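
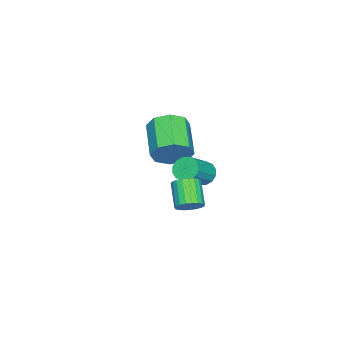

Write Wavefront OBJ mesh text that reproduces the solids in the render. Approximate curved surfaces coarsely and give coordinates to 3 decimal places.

v -1.976 0.329 -3.112
v -1.321 -0.141 -2.379
v -3.048 -1.139 -1.475
v -3.704 -0.669 -2.208
v -1.612 0.597 -2.12
v -3.339 -0.401 -1.216
v -2.117 1.178 -2.443
v -3.844 0.18 -1.539
v -2.539 1.262 -3.157
v -4.266 0.263 -2.253
v -2.632 0.799 -3.845
v -4.359 -0.199 -2.941
v -2.341 0.061 -4.104
v -4.068 -0.937 -3.2
v -1.836 -0.52 -3.781
v -3.563 -1.518 -2.877
v -1.414 -0.603 -3.067
v -3.141 -1.602 -2.163
v -1.68 2.088 -3.831
v -1.345 1.735 -4.375
v -0.006 1.398 -3.333
v -0.34 1.752 -2.789
v -1.231 2.093 -4.407
v 0.109 1.757 -3.364
v -1.236 2.451 -4.284
v 0.103 2.114 -3.242
v -1.361 2.711 -4.04
v -0.022 2.374 -2.998
v -1.571 2.804 -3.74
v -0.232 2.468 -2.698
v -1.81 2.706 -3.464
v -0.471 2.369 -2.422
v -2.014 2.442 -3.287
v -0.675 2.105 -2.245
v -2.129 2.083 -3.256
v -0.789 1.747 -2.213
v -2.123 1.726 -3.378
v -0.784 1.389 -2.336
v -1.998 1.466 -3.622
v -0.659 1.129 -2.58
v -1.788 1.372 -3.922
v -0.449 1.036 -2.88
v -1.549 1.471 -4.198
v -0.21 1.134 -3.156
v 3.093 3.473 -2.846
v 3.581 3.01 -2.652
v 2.635 2.404 -1.72
v 2.147 2.867 -1.914
v 3.626 3.228 -2.464
v 2.68 2.622 -1.532
v 3.579 3.489 -2.343
v 2.633 2.882 -1.411
v 3.448 3.746 -2.308
v 2.502 3.14 -1.376
v 3.256 3.957 -2.366
v 2.31 3.35 -1.434
v 3.035 4.083 -2.508
v 2.089 3.477 -1.576
v 2.825 4.105 -2.708
v 1.878 3.498 -1.776
v 2.66 4.017 -2.931
v 1.714 3.41 -1.999
v 2.571 3.835 -3.14
v 1.625 3.229 -2.208
v 2.572 3.591 -3.299
v 1.626 2.984 -2.366
v 2.663 3.326 -3.378
v 1.717 2.719 -2.446
v 2.828 3.087 -3.366
v 1.882 2.48 -2.434
v 3.039 2.914 -3.264
v 2.093 2.308 -2.332
v 3.26 2.839 -3.09
v 2.314 2.232 -2.158
v 3.451 2.873 -2.873
v 2.505 2.266 -1.941
f 2 1 5
f 2 5 3
f 3 5 6
f 3 6 4
f 5 1 7
f 5 7 6
f 6 7 8
f 6 8 4
f 7 1 9
f 7 9 8
f 8 9 10
f 8 10 4
f 9 1 11
f 9 11 10
f 10 11 12
f 10 12 4
f 11 1 13
f 11 13 12
f 12 13 14
f 12 14 4
f 13 1 15
f 13 15 14
f 14 15 16
f 14 16 4
f 15 1 17
f 15 17 16
f 16 17 18
f 16 18 4
f 17 1 2
f 17 2 18
f 18 2 3
f 18 3 4
f 20 19 23
f 20 23 21
f 21 23 24
f 21 24 22
f 23 19 25
f 23 25 24
f 24 25 26
f 24 26 22
f 25 19 27
f 25 27 26
f 26 27 28
f 26 28 22
f 27 19 29
f 27 29 28
f 28 29 30
f 28 30 22
f 29 19 31
f 29 31 30
f 30 31 32
f 30 32 22
f 31 19 33
f 31 33 32
f 32 33 34
f 32 34 22
f 33 19 35
f 33 35 34
f 34 35 36
f 34 36 22
f 35 19 37
f 35 37 36
f 36 37 38
f 36 38 22
f 37 19 39
f 37 39 38
f 38 39 40
f 38 40 22
f 39 19 41
f 39 41 40
f 40 41 42
f 40 42 22
f 41 19 43
f 41 43 42
f 42 43 44
f 42 44 22
f 43 19 20
f 43 20 44
f 44 20 21
f 44 21 22
f 46 45 49
f 46 49 47
f 47 49 50
f 47 50 48
f 49 45 51
f 49 51 50
f 50 51 52
f 50 52 48
f 51 45 53
f 51 53 52
f 52 53 54
f 52 54 48
f 53 45 55
f 53 55 54
f 54 55 56
f 54 56 48
f 55 45 57
f 55 57 56
f 56 57 58
f 56 58 48
f 57 45 59
f 57 59 58
f 58 59 60
f 58 60 48
f 59 45 61
f 59 61 60
f 60 61 62
f 60 62 48
f 61 45 63
f 61 63 62
f 62 63 64
f 62 64 48
f 63 45 65
f 63 65 64
f 64 65 66
f 64 66 48
f 65 45 67
f 65 67 66
f 66 67 68
f 66 68 48
f 67 45 69
f 67 69 68
f 68 69 70
f 68 70 48
f 69 45 71
f 69 71 70
f 70 71 72
f 70 72 48
f 71 45 73
f 71 73 72
f 72 73 74
f 72 74 48
f 73 45 75
f 73 75 74
f 74 75 76
f 74 76 48
f 75 45 46
f 75 46 76
f 76 46 47
f 76 47 48



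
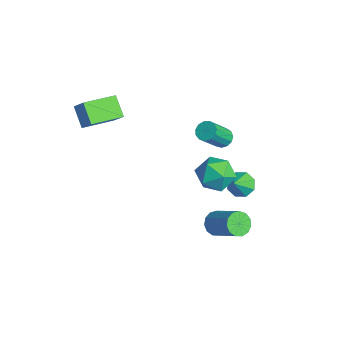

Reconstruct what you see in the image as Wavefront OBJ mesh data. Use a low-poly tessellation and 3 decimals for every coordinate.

v 1.446 2.281 -0.251
v 2.026 2.556 -1.238
v 0.874 0.644 -1.042
v 1.454 0.919 -2.029
v 2.052 0.66 -1.049
v 2.405 1.671 -0.56
v 0.495 1.529 -1.72
v 0.848 2.54 -1.231
v 1.438 2.091 -2.147
v 2.4 1.554 -1.732
v 0.5 1.646 -0.548
v 1.462 1.109 -0.133
v -1.465 -4.65 2.165
v -2.493 -4.727 3.082
v -1.893 -2.775 1.842
v -2.921 -2.852 2.759
v -0.759 -4.348 2.981
v -1.787 -4.425 3.898
v -1.187 -2.473 2.658
v -2.215 -2.55 3.575
v 2.897 1.113 -3.867
v 3.371 1.111 -4.461
v 4.896 1.746 -3.248
v 4.423 1.747 -2.653
v 3.197 1.502 -4.447
v 4.722 2.137 -3.233
v 2.928 1.769 -4.248
v 4.453 2.404 -3.035
v 2.649 1.828 -3.929
v 4.174 2.463 -2.715
v 2.449 1.66 -3.589
v 3.974 2.295 -2.376
v 2.391 1.318 -3.338
v 3.917 1.953 -2.125
v 2.494 0.911 -3.255
v 4.02 1.546 -2.041
v 2.725 0.568 -3.366
v 4.251 1.203 -2.152
v 3.011 0.398 -3.636
v 4.536 1.032 -2.422
v 3.26 0.454 -3.979
v 4.786 1.089 -2.765
v 3.395 0.72 -4.287
v 4.92 1.355 -3.073
v 1.001 3.219 -3.003
v 1.632 3.725 -3.04
v 1.559 2.581 -2.197
v 1.216 3.897 -2.615
v 0.673 3.672 -2.417
v 0.322 3.182 -2.562
v 0.369 2.714 -2.966
v 0.786 2.541 -3.391
v 1.329 2.766 -3.589
v 1.679 3.257 -3.444
v 1.617 1.871 1.965
v 2.199 1.918 1.788
v 2.705 0.816 3.159
v 2.123 0.769 3.335
v 2.145 2.173 2.012
v 2.651 1.071 3.383
v 1.923 2.332 2.222
v 2.429 1.23 3.593
v 1.605 2.344 2.35
v 2.11 1.242 3.72
v 1.29 2.206 2.355
v 1.796 1.104 3.726
v 1.079 1.962 2.237
v 1.585 0.86 3.607
v 1.039 1.689 2.032
v 1.545 0.587 3.403
v 1.182 1.474 1.806
v 1.688 0.372 3.176
v 1.464 1.384 1.63
v 1.97 0.283 3.001
v 1.794 1.45 1.561
v 2.3 0.348 2.931
v 2.068 1.649 1.619
v 2.574 0.547 2.99
f 1 12 6
f 1 6 2
f 1 2 8
f 1 8 11
f 1 11 12
f 2 6 10
f 6 12 5
f 12 11 3
f 11 8 7
f 8 2 9
f 4 10 5
f 4 5 3
f 4 3 7
f 4 7 9
f 4 9 10
f 5 10 6
f 3 5 12
f 7 3 11
f 9 7 8
f 10 9 2
f 14 16 13
f 17 14 13
f 13 16 15
f 15 17 13
f 14 20 16
f 18 14 17
f 18 20 14
f 16 20 15
f 19 17 15
f 15 20 19
f 19 18 17
f 20 18 19
f 22 21 25
f 22 25 23
f 23 25 26
f 23 26 24
f 25 21 27
f 25 27 26
f 26 27 28
f 26 28 24
f 27 21 29
f 27 29 28
f 28 29 30
f 28 30 24
f 29 21 31
f 29 31 30
f 30 31 32
f 30 32 24
f 31 21 33
f 31 33 32
f 32 33 34
f 32 34 24
f 33 21 35
f 33 35 34
f 34 35 36
f 34 36 24
f 35 21 37
f 35 37 36
f 36 37 38
f 36 38 24
f 37 21 39
f 37 39 38
f 38 39 40
f 38 40 24
f 39 21 41
f 39 41 40
f 40 41 42
f 40 42 24
f 41 21 43
f 41 43 42
f 42 43 44
f 42 44 24
f 43 21 22
f 43 22 44
f 44 22 23
f 44 23 24
f 46 45 48
f 46 48 47
f 48 45 49
f 48 49 47
f 49 45 50
f 49 50 47
f 50 45 51
f 50 51 47
f 51 45 52
f 51 52 47
f 52 45 53
f 52 53 47
f 53 45 54
f 53 54 47
f 54 45 46
f 54 46 47
f 56 55 59
f 56 59 57
f 57 59 60
f 57 60 58
f 59 55 61
f 59 61 60
f 60 61 62
f 60 62 58
f 61 55 63
f 61 63 62
f 62 63 64
f 62 64 58
f 63 55 65
f 63 65 64
f 64 65 66
f 64 66 58
f 65 55 67
f 65 67 66
f 66 67 68
f 66 68 58
f 67 55 69
f 67 69 68
f 68 69 70
f 68 70 58
f 69 55 71
f 69 71 70
f 70 71 72
f 70 72 58
f 71 55 73
f 71 73 72
f 72 73 74
f 72 74 58
f 73 55 75
f 73 75 74
f 74 75 76
f 74 76 58
f 75 55 77
f 75 77 76
f 76 77 78
f 76 78 58
f 77 55 56
f 77 56 78
f 78 56 57
f 78 57 58



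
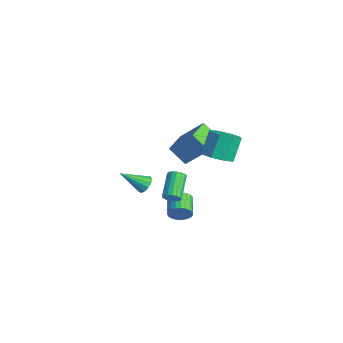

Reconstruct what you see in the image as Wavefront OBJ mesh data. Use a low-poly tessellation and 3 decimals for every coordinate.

v -3.865 1.669 -1.212
v -2.892 2.797 0.352
v -5.182 3.141 -1.454
v -4.21 4.268 0.111
v -2.93 2.332 -2.271
v -1.958 3.459 -0.706
v -4.248 3.803 -2.512
v -3.275 4.931 -0.948
v 4.471 -2.362 1.674
v 4.731 -2.485 2.165
v 3.529 -1.542 3.038
v 3.269 -1.418 2.546
v 4.852 -2.255 2.083
v 3.651 -1.311 2.956
v 4.886 -2.049 1.907
v 3.684 -1.106 2.78
v 4.825 -1.915 1.678
v 3.623 -0.971 2.551
v 4.683 -1.883 1.447
v 3.481 -0.94 2.32
v 4.492 -1.961 1.269
v 3.29 -1.017 2.142
v 4.296 -2.131 1.183
v 3.094 -1.187 2.056
v 4.141 -2.353 1.209
v 2.939 -1.409 2.082
v 4.061 -2.578 1.342
v 2.859 -1.634 2.215
v 4.075 -2.753 1.551
v 2.873 -1.809 2.424
v 4.18 -2.838 1.788
v 2.978 -1.895 2.661
v 4.351 -2.815 1.998
v 3.149 -1.871 2.871
v 4.55 -2.687 2.135
v 3.348 -1.743 3.008
v 1.88 -0.497 -2.454
v 2.216 -0.268 -1.8
v 1.056 0.325 -1.411
v 0.72 0.097 -2.066
v 2.277 -0.022 -1.996
v 1.116 0.571 -1.607
v 2.268 0.142 -2.271
v 1.108 0.736 -1.882
v 2.193 0.196 -2.577
v 1.033 0.789 -2.188
v 2.064 0.13 -2.862
v 0.904 0.723 -2.473
v 1.903 -0.044 -3.077
v 0.742 0.549 -2.688
v 1.738 -0.297 -3.184
v 0.577 0.296 -2.795
v 1.597 -0.584 -3.165
v 0.437 0.009 -2.776
v 1.506 -0.856 -3.023
v 0.345 -0.263 -2.634
v 1.479 -1.066 -2.783
v 0.319 -0.473 -2.394
v 1.522 -1.177 -2.486
v 0.361 -0.584 -2.097
v 1.626 -1.171 -2.183
v 0.466 -0.578 -1.794
v 1.775 -1.048 -1.928
v 0.614 -0.455 -1.539
v 1.942 -0.83 -1.763
v 0.781 -0.237 -1.374
v 2.098 -0.554 -1.718
v 0.937 0.039 -1.329
v 1.451 2.208 1.524
v 1.991 1.517 2.101
v 1.47 2.322 3.553
v 0.929 3.012 2.976
v 2.429 2.16 1.902
v 1.908 2.965 3.354
v 2.294 2.831 1.481
v 1.773 3.636 2.933
v 1.665 3.137 1.086
v 1.144 3.942 2.537
v 0.91 2.898 0.947
v 0.389 3.703 2.399
v 0.472 2.255 1.146
v -0.049 3.06 2.598
v 0.607 1.584 1.567
v 0.086 2.389 3.019
v 1.236 1.278 1.963
v 0.715 2.083 3.414
v 2.45 -3.057 1.652
v 2.792 -3.479 1.314
v 1.87 -4.403 2.748
v 3.009 -3.36 1.576
v 3.048 -3.144 1.862
v 2.898 -2.901 2.082
v 2.606 -2.707 2.165
v 2.264 -2.624 2.085
v 1.981 -2.679 1.868
v 1.847 -2.854 1.583
v 1.905 -3.093 1.319
v 2.135 -3.321 1.161
v 2.466 -3.465 1.159
f 2 4 1
f 5 2 1
f 1 4 3
f 3 5 1
f 2 8 4
f 6 2 5
f 6 8 2
f 4 8 3
f 7 5 3
f 3 8 7
f 7 6 5
f 8 6 7
f 10 9 13
f 10 13 11
f 11 13 14
f 11 14 12
f 13 9 15
f 13 15 14
f 14 15 16
f 14 16 12
f 15 9 17
f 15 17 16
f 16 17 18
f 16 18 12
f 17 9 19
f 17 19 18
f 18 19 20
f 18 20 12
f 19 9 21
f 19 21 20
f 20 21 22
f 20 22 12
f 21 9 23
f 21 23 22
f 22 23 24
f 22 24 12
f 23 9 25
f 23 25 24
f 24 25 26
f 24 26 12
f 25 9 27
f 25 27 26
f 26 27 28
f 26 28 12
f 27 9 29
f 27 29 28
f 28 29 30
f 28 30 12
f 29 9 31
f 29 31 30
f 30 31 32
f 30 32 12
f 31 9 33
f 31 33 32
f 32 33 34
f 32 34 12
f 33 9 35
f 33 35 34
f 34 35 36
f 34 36 12
f 35 9 10
f 35 10 36
f 36 10 11
f 36 11 12
f 38 37 41
f 38 41 39
f 39 41 42
f 39 42 40
f 41 37 43
f 41 43 42
f 42 43 44
f 42 44 40
f 43 37 45
f 43 45 44
f 44 45 46
f 44 46 40
f 45 37 47
f 45 47 46
f 46 47 48
f 46 48 40
f 47 37 49
f 47 49 48
f 48 49 50
f 48 50 40
f 49 37 51
f 49 51 50
f 50 51 52
f 50 52 40
f 51 37 53
f 51 53 52
f 52 53 54
f 52 54 40
f 53 37 55
f 53 55 54
f 54 55 56
f 54 56 40
f 55 37 57
f 55 57 56
f 56 57 58
f 56 58 40
f 57 37 59
f 57 59 58
f 58 59 60
f 58 60 40
f 59 37 61
f 59 61 60
f 60 61 62
f 60 62 40
f 61 37 63
f 61 63 62
f 62 63 64
f 62 64 40
f 63 37 65
f 63 65 64
f 64 65 66
f 64 66 40
f 65 37 67
f 65 67 66
f 66 67 68
f 66 68 40
f 67 37 38
f 67 38 68
f 68 38 39
f 68 39 40
f 70 69 73
f 70 73 71
f 71 73 74
f 71 74 72
f 73 69 75
f 73 75 74
f 74 75 76
f 74 76 72
f 75 69 77
f 75 77 76
f 76 77 78
f 76 78 72
f 77 69 79
f 77 79 78
f 78 79 80
f 78 80 72
f 79 69 81
f 79 81 80
f 80 81 82
f 80 82 72
f 81 69 83
f 81 83 82
f 82 83 84
f 82 84 72
f 83 69 85
f 83 85 84
f 84 85 86
f 84 86 72
f 85 69 70
f 85 70 86
f 86 70 71
f 86 71 72
f 88 87 90
f 88 90 89
f 90 87 91
f 90 91 89
f 91 87 92
f 91 92 89
f 92 87 93
f 92 93 89
f 93 87 94
f 93 94 89
f 94 87 95
f 94 95 89
f 95 87 96
f 95 96 89
f 96 87 97
f 96 97 89
f 97 87 98
f 97 98 89
f 98 87 99
f 98 99 89
f 99 87 88
f 99 88 89



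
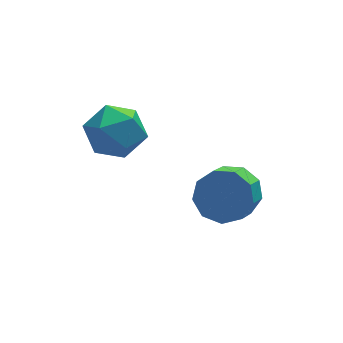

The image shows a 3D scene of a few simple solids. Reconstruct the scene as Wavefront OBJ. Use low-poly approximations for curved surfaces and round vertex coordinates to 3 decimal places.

v 0.981 3.223 0.421
v 1.76 3.216 -0.017
v 0.42 2.324 -0.563
v 1.199 2.317 -1.001
v 1.133 1.926 -0.2
v 1.48 2.481 0.408
v 0.7 3.059 -0.988
v 1.047 3.614 -0.38
v 1.587 3.114 -0.888
v 1.854 2.414 -0.401
v 0.326 3.126 -0.179
v 0.593 2.426 0.308
v 3.922 1.754 -2.762
v 4.33 2.063 -2.134
v 3.825 1.334 -1.449
v 3.418 1.026 -2.078
v 3.851 2.333 -2.2
v 3.346 1.604 -1.515
v 3.405 2.332 -2.529
v 2.9 1.604 -1.844
v 3.201 2.061 -2.968
v 2.697 1.333 -2.283
v 3.335 1.646 -3.31
v 2.83 0.918 -2.625
v 3.744 1.282 -3.396
v 3.239 0.554 -2.711
v 4.236 1.139 -3.186
v 3.731 0.41 -2.501
v 4.581 1.283 -2.777
v 4.077 0.555 -2.092
v 4.618 1.648 -2.362
v 4.114 0.92 -1.677
f 1 12 6
f 1 6 2
f 1 2 8
f 1 8 11
f 1 11 12
f 2 6 10
f 6 12 5
f 12 11 3
f 11 8 7
f 8 2 9
f 4 10 5
f 4 5 3
f 4 3 7
f 4 7 9
f 4 9 10
f 5 10 6
f 3 5 12
f 7 3 11
f 9 7 8
f 10 9 2
f 14 13 17
f 14 17 15
f 15 17 18
f 15 18 16
f 17 13 19
f 17 19 18
f 18 19 20
f 18 20 16
f 19 13 21
f 19 21 20
f 20 21 22
f 20 22 16
f 21 13 23
f 21 23 22
f 22 23 24
f 22 24 16
f 23 13 25
f 23 25 24
f 24 25 26
f 24 26 16
f 25 13 27
f 25 27 26
f 26 27 28
f 26 28 16
f 27 13 29
f 27 29 28
f 28 29 30
f 28 30 16
f 29 13 31
f 29 31 30
f 30 31 32
f 30 32 16
f 31 13 14
f 31 14 32
f 32 14 15
f 32 15 16



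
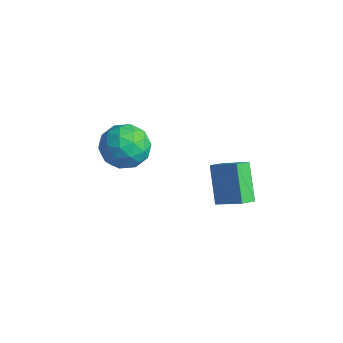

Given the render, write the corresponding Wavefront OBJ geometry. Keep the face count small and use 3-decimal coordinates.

v -3.38 1.906 2.31
v -2.481 1.834 1.474
v -3.579 -0.074 2.266
v -2.68 -0.146 1.43
v -2.42 0.184 2.586
v -2.296 1.408 2.613
v -3.764 0.352 1.127
v -3.64 1.576 1.154
v -2.718 0.874 0.742
v -1.887 0.77 1.644
v -4.173 0.99 2.096
v -3.342 0.886 2.998
v -2.913 2.044 1.896
v -3.147 -0.284 1.844
v -2.994 -0.09 2.524
v -2.466 -0.132 2.032
v -2.804 1.793 2.565
v -2.276 1.751 2.074
v -2.24 0.781 2.727
v -3.784 0.009 1.666
v -3.256 -0.033 1.175
v -3.594 1.892 1.708
v -3.066 1.85 1.216
v -3.82 0.979 1.013
v -2.524 1.437 0.974
v -2.641 0.273 0.948
v -3.278 0.566 0.771
v -3.206 1.285 0.786
v -2.036 1.376 1.504
v -2.153 0.212 1.478
v -2 0.406 2.158
v -1.927 1.126 2.174
v -2.175 0.811 1.074
v -3.907 1.548 2.262
v -4.024 0.384 2.236
v -4.133 0.634 1.566
v -4.06 1.354 1.582
v -3.419 1.487 2.792
v -3.536 0.323 2.766
v -2.854 0.475 2.954
v -2.782 1.194 2.969
v -3.885 0.949 2.666
v 1.806 2.02 0.797
v 0.664 2.633 2.281
v 1.736 2.782 0.428
v 0.594 3.396 1.912
v 3.006 2.484 1.528
v 1.864 3.098 3.012
v 2.936 3.247 1.159
v 1.794 3.86 2.643
f 1 38 17
f 38 12 41
f 17 41 6
f 38 41 17
f 1 17 13
f 17 6 18
f 13 18 2
f 17 18 13
f 1 13 22
f 13 2 23
f 22 23 8
f 13 23 22
f 1 22 34
f 22 8 37
f 34 37 11
f 22 37 34
f 1 34 38
f 34 11 42
f 38 42 12
f 34 42 38
f 2 18 29
f 18 6 32
f 29 32 10
f 18 32 29
f 6 41 19
f 41 12 40
f 19 40 5
f 41 40 19
f 12 42 39
f 42 11 35
f 39 35 3
f 42 35 39
f 11 37 36
f 37 8 24
f 36 24 7
f 37 24 36
f 8 23 28
f 23 2 25
f 28 25 9
f 23 25 28
f 4 30 16
f 30 10 31
f 16 31 5
f 30 31 16
f 4 16 14
f 16 5 15
f 14 15 3
f 16 15 14
f 4 14 21
f 14 3 20
f 21 20 7
f 14 20 21
f 4 21 26
f 21 7 27
f 26 27 9
f 21 27 26
f 4 26 30
f 26 9 33
f 30 33 10
f 26 33 30
f 5 31 19
f 31 10 32
f 19 32 6
f 31 32 19
f 3 15 39
f 15 5 40
f 39 40 12
f 15 40 39
f 7 20 36
f 20 3 35
f 36 35 11
f 20 35 36
f 9 27 28
f 27 7 24
f 28 24 8
f 27 24 28
f 10 33 29
f 33 9 25
f 29 25 2
f 33 25 29
f 44 46 43
f 47 44 43
f 43 46 45
f 45 47 43
f 44 50 46
f 48 44 47
f 48 50 44
f 46 50 45
f 49 47 45
f 45 50 49
f 49 48 47
f 50 48 49



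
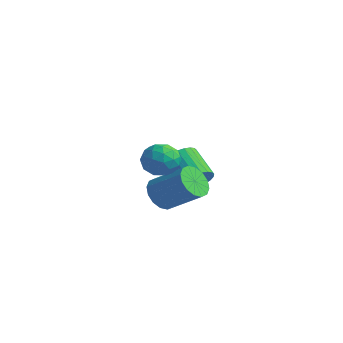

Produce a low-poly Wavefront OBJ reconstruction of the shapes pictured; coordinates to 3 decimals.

v 1.977 -2.809 2.469
v 2.602 -2.046 2.402
v 2.818 -3.594 1.358
v 3.443 -2.831 1.291
v 3.425 -3.385 2.109
v 2.906 -2.9 2.796
v 2.514 -2.74 0.964
v 1.995 -2.255 1.651
v 2.934 -2.003 1.472
v 3.497 -2.402 2.18
v 1.923 -3.238 1.58
v 2.486 -3.637 2.288
v 2.216 -2.358 2.533
v 3.204 -3.282 1.227
v 3.194 -3.607 1.708
v 3.561 -3.159 1.669
v 2.394 -2.86 2.765
v 2.762 -2.412 2.725
v 3.245 -3.199 2.553
v 2.658 -3.228 1.035
v 3.026 -2.78 0.995
v 1.859 -2.481 2.091
v 2.226 -2.033 2.052
v 2.175 -2.441 1.207
v 2.778 -1.885 1.947
v 3.272 -2.347 1.294
v 2.726 -2.293 1.102
v 2.421 -2.008 1.505
v 3.109 -2.119 2.363
v 3.603 -2.581 1.71
v 3.593 -2.906 2.191
v 3.287 -2.621 2.594
v 3.304 -2.094 1.816
v 1.817 -3.059 2.05
v 2.311 -3.521 1.397
v 2.133 -3.019 1.166
v 1.827 -2.734 1.569
v 2.148 -3.293 2.466
v 2.642 -3.755 1.813
v 2.999 -3.632 2.255
v 2.694 -3.347 2.658
v 2.116 -3.546 1.944
v 1.74 -1.823 -0.96
v 2.219 -1.523 -1.749
v 3.879 -1.018 -0.548
v 3.4 -1.317 0.24
v 1.975 -1.117 -1.583
v 3.635 -0.612 -0.382
v 1.668 -0.899 -1.25
v 3.328 -0.394 -0.049
v 1.381 -0.93 -0.839
v 3.041 -0.425 0.361
v 1.189 -1.199 -0.461
v 2.849 -0.694 0.739
v 1.146 -1.636 -0.217
v 2.806 -1.131 0.984
v 1.261 -2.122 -0.172
v 2.921 -1.617 1.029
v 1.505 -2.528 -0.338
v 3.165 -2.023 0.863
v 1.812 -2.746 -0.671
v 3.472 -2.241 0.53
v 2.099 -2.715 -1.081
v 3.759 -2.21 0.119
v 2.291 -2.446 -1.459
v 3.951 -1.941 -0.259
v 2.334 -2.009 -1.704
v 3.994 -1.504 -0.503
v -0.399 2.865 -2.392
v -0.046 2.34 -1.697
v -1.588 2.71 -0.633
v -1.941 3.235 -1.328
v 0.091 2.67 -1.614
v -1.452 3.04 -0.55
v 0.153 3.029 -1.649
v -1.389 3.4 -0.585
v 0.131 3.364 -1.797
v -1.411 3.734 -0.733
v 0.029 3.623 -2.036
v -1.514 3.993 -0.972
v -0.139 3.766 -2.329
v -1.682 4.136 -1.265
v -0.346 3.772 -2.632
v -1.889 4.142 -1.568
v -0.561 3.64 -2.898
v -2.104 4.01 -1.834
v -0.752 3.39 -3.087
v -2.294 3.76 -2.023
v -0.888 3.06 -3.17
v -2.431 3.43 -2.106
v -0.951 2.7 -3.135
v -2.493 3.071 -2.071
v -0.929 2.366 -2.987
v -2.471 2.736 -1.923
v -0.826 2.107 -2.748
v -2.369 2.477 -1.684
v -0.658 1.964 -2.455
v -2.201 2.334 -1.391
v -0.451 1.958 -2.152
v -1.994 2.328 -1.088
v -0.236 2.09 -1.886
v -1.779 2.46 -0.822
f 1 38 17
f 38 12 41
f 17 41 6
f 38 41 17
f 1 17 13
f 17 6 18
f 13 18 2
f 17 18 13
f 1 13 22
f 13 2 23
f 22 23 8
f 13 23 22
f 1 22 34
f 22 8 37
f 34 37 11
f 22 37 34
f 1 34 38
f 34 11 42
f 38 42 12
f 34 42 38
f 2 18 29
f 18 6 32
f 29 32 10
f 18 32 29
f 6 41 19
f 41 12 40
f 19 40 5
f 41 40 19
f 12 42 39
f 42 11 35
f 39 35 3
f 42 35 39
f 11 37 36
f 37 8 24
f 36 24 7
f 37 24 36
f 8 23 28
f 23 2 25
f 28 25 9
f 23 25 28
f 4 30 16
f 30 10 31
f 16 31 5
f 30 31 16
f 4 16 14
f 16 5 15
f 14 15 3
f 16 15 14
f 4 14 21
f 14 3 20
f 21 20 7
f 14 20 21
f 4 21 26
f 21 7 27
f 26 27 9
f 21 27 26
f 4 26 30
f 26 9 33
f 30 33 10
f 26 33 30
f 5 31 19
f 31 10 32
f 19 32 6
f 31 32 19
f 3 15 39
f 15 5 40
f 39 40 12
f 15 40 39
f 7 20 36
f 20 3 35
f 36 35 11
f 20 35 36
f 9 27 28
f 27 7 24
f 28 24 8
f 27 24 28
f 10 33 29
f 33 9 25
f 29 25 2
f 33 25 29
f 44 43 47
f 44 47 45
f 45 47 48
f 45 48 46
f 47 43 49
f 47 49 48
f 48 49 50
f 48 50 46
f 49 43 51
f 49 51 50
f 50 51 52
f 50 52 46
f 51 43 53
f 51 53 52
f 52 53 54
f 52 54 46
f 53 43 55
f 53 55 54
f 54 55 56
f 54 56 46
f 55 43 57
f 55 57 56
f 56 57 58
f 56 58 46
f 57 43 59
f 57 59 58
f 58 59 60
f 58 60 46
f 59 43 61
f 59 61 60
f 60 61 62
f 60 62 46
f 61 43 63
f 61 63 62
f 62 63 64
f 62 64 46
f 63 43 65
f 63 65 64
f 64 65 66
f 64 66 46
f 65 43 67
f 65 67 66
f 66 67 68
f 66 68 46
f 67 43 44
f 67 44 68
f 68 44 45
f 68 45 46
f 70 69 73
f 70 73 71
f 71 73 74
f 71 74 72
f 73 69 75
f 73 75 74
f 74 75 76
f 74 76 72
f 75 69 77
f 75 77 76
f 76 77 78
f 76 78 72
f 77 69 79
f 77 79 78
f 78 79 80
f 78 80 72
f 79 69 81
f 79 81 80
f 80 81 82
f 80 82 72
f 81 69 83
f 81 83 82
f 82 83 84
f 82 84 72
f 83 69 85
f 83 85 84
f 84 85 86
f 84 86 72
f 85 69 87
f 85 87 86
f 86 87 88
f 86 88 72
f 87 69 89
f 87 89 88
f 88 89 90
f 88 90 72
f 89 69 91
f 89 91 90
f 90 91 92
f 90 92 72
f 91 69 93
f 91 93 92
f 92 93 94
f 92 94 72
f 93 69 95
f 93 95 94
f 94 95 96
f 94 96 72
f 95 69 97
f 95 97 96
f 96 97 98
f 96 98 72
f 97 69 99
f 97 99 98
f 98 99 100
f 98 100 72
f 99 69 101
f 99 101 100
f 100 101 102
f 100 102 72
f 101 69 70
f 101 70 102
f 102 70 71
f 102 71 72



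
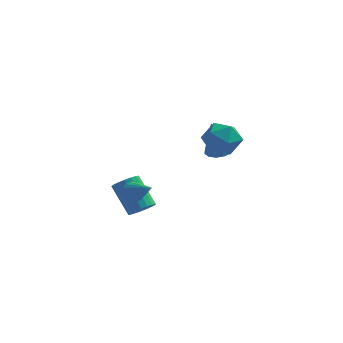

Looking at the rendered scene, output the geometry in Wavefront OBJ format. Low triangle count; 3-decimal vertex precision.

v -0.832 1.925 -4.236
v -0.147 2.084 -3.856
v -1.182 3.075 -2.404
v -1.868 2.915 -2.784
v -0.184 2.364 -4.073
v -1.219 3.355 -2.622
v -0.349 2.556 -4.323
v -1.385 3.547 -2.871
v -0.611 2.624 -4.555
v -1.646 3.615 -3.103
v -0.916 2.553 -4.724
v -1.951 3.544 -3.273
v -1.204 2.357 -4.797
v -2.24 3.348 -3.345
v -1.419 2.076 -4.758
v -2.455 3.067 -3.306
v -1.518 1.765 -4.616
v -2.553 2.756 -3.164
v -1.481 1.485 -4.398
v -2.516 2.476 -2.947
v -1.315 1.293 -4.149
v -2.351 2.284 -2.697
v -1.054 1.225 -3.917
v -2.089 2.216 -2.465
v -0.749 1.296 -3.747
v -1.784 2.287 -2.296
v -0.46 1.492 -3.675
v -1.496 2.483 -2.223
v -0.245 1.773 -3.714
v -1.281 2.764 -2.262
v 2.978 3.353 -0.304
v 3.663 2.968 -0.22
v 2.582 3.107 1.784
v 3.752 3.399 -0.152
v 3.595 3.815 -0.133
v 3.243 4.085 -0.168
v 2.806 4.122 -0.246
v 2.424 3.915 -0.343
v 2.218 3.53 -0.428
v 2.253 3.088 -0.473
v 2.518 2.731 -0.465
v 2.929 2.571 -0.406
v 3.356 2.66 -0.314
v -1.21 1.534 -2.68
v -0.734 1.632 -3.127
v -0.11 0.586 -1.72
v -0.699 1.846 -2.958
v -0.751 2.005 -2.74
v -0.883 2.082 -2.513
v -1.072 2.065 -2.314
v -1.284 1.956 -2.178
v -1.483 1.774 -2.13
v -1.636 1.55 -2.176
v -1.714 1.324 -2.31
v -1.705 1.133 -2.507
v -1.611 1.012 -2.735
v -1.447 0.982 -2.953
v -1.242 1.046 -3.124
v -1.032 1.195 -3.218
v -0.852 1.402 -3.219
v 3.116 0.494 2.514
v 4.037 0.405 3.117
v 3.043 -1.285 2.363
v 3.964 -1.374 2.966
v 3.026 -1.033 3.438
v 3.071 0.066 3.531
v 4.009 -0.946 1.949
v 4.054 0.153 2.042
v 4.589 -0.485 2.767
v 3.982 -0.538 3.688
v 3.098 -0.342 1.792
v 2.491 -0.395 2.713
f 2 1 5
f 2 5 3
f 3 5 6
f 3 6 4
f 5 1 7
f 5 7 6
f 6 7 8
f 6 8 4
f 7 1 9
f 7 9 8
f 8 9 10
f 8 10 4
f 9 1 11
f 9 11 10
f 10 11 12
f 10 12 4
f 11 1 13
f 11 13 12
f 12 13 14
f 12 14 4
f 13 1 15
f 13 15 14
f 14 15 16
f 14 16 4
f 15 1 17
f 15 17 16
f 16 17 18
f 16 18 4
f 17 1 19
f 17 19 18
f 18 19 20
f 18 20 4
f 19 1 21
f 19 21 20
f 20 21 22
f 20 22 4
f 21 1 23
f 21 23 22
f 22 23 24
f 22 24 4
f 23 1 25
f 23 25 24
f 24 25 26
f 24 26 4
f 25 1 27
f 25 27 26
f 26 27 28
f 26 28 4
f 27 1 29
f 27 29 28
f 28 29 30
f 28 30 4
f 29 1 2
f 29 2 30
f 30 2 3
f 30 3 4
f 32 31 34
f 32 34 33
f 34 31 35
f 34 35 33
f 35 31 36
f 35 36 33
f 36 31 37
f 36 37 33
f 37 31 38
f 37 38 33
f 38 31 39
f 38 39 33
f 39 31 40
f 39 40 33
f 40 31 41
f 40 41 33
f 41 31 42
f 41 42 33
f 42 31 43
f 42 43 33
f 43 31 32
f 43 32 33
f 45 44 47
f 45 47 46
f 47 44 48
f 47 48 46
f 48 44 49
f 48 49 46
f 49 44 50
f 49 50 46
f 50 44 51
f 50 51 46
f 51 44 52
f 51 52 46
f 52 44 53
f 52 53 46
f 53 44 54
f 53 54 46
f 54 44 55
f 54 55 46
f 55 44 56
f 55 56 46
f 56 44 57
f 56 57 46
f 57 44 58
f 57 58 46
f 58 44 59
f 58 59 46
f 59 44 60
f 59 60 46
f 60 44 45
f 60 45 46
f 61 72 66
f 61 66 62
f 61 62 68
f 61 68 71
f 61 71 72
f 62 66 70
f 66 72 65
f 72 71 63
f 71 68 67
f 68 62 69
f 64 70 65
f 64 65 63
f 64 63 67
f 64 67 69
f 64 69 70
f 65 70 66
f 63 65 72
f 67 63 71
f 69 67 68
f 70 69 62



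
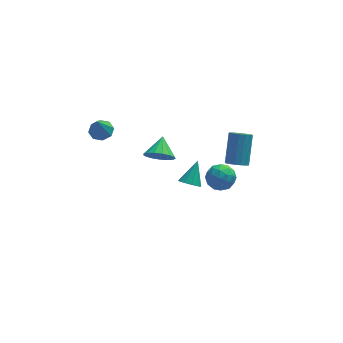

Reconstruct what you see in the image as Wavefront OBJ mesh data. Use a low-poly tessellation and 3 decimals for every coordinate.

v 1.091 0.52 -4.501
v 1.7 0.227 -4.577
v 1.689 1.48 -3.399
v 1.677 0.55 -4.845
v 1.43 0.861 -4.982
v 1.054 1.042 -4.936
v 0.691 1.023 -4.723
v 0.482 0.813 -4.426
v 0.505 0.49 -4.158
v 0.752 0.179 -4.021
v 1.128 -0.002 -4.067
v 1.491 0.016 -4.28
v 2.082 -2.077 -1.565
v 2.866 -1.93 -1.163
v 1.794 -3.13 -0.617
v 2.578 -2.983 -0.215
v 1.926 -2.375 -0.158
v 2.104 -1.724 -0.744
v 2.556 -3.336 -1.036
v 2.734 -2.685 -1.622
v 3.159 -2.708 -0.836
v 2.771 -2.114 -0.294
v 1.889 -2.946 -1.486
v 1.501 -2.352 -0.944
v 2.499 -1.911 -1.447
v 2.161 -3.149 -0.333
v 1.778 -2.791 -0.299
v 2.239 -2.705 -0.063
v 2.051 -1.79 -1.201
v 2.513 -1.703 -0.965
v 1.96 -1.965 -0.374
v 2.147 -3.357 -0.815
v 2.609 -3.27 -0.579
v 2.421 -2.355 -1.717
v 2.882 -2.269 -1.481
v 2.7 -3.095 -1.406
v 3.133 -2.282 -1.019
v 2.963 -2.901 -0.462
v 2.95 -3.109 -0.944
v 3.055 -2.726 -1.289
v 2.904 -1.933 -0.7
v 2.735 -2.552 -0.143
v 2.352 -2.194 -0.11
v 2.456 -1.811 -0.454
v 3.076 -2.39 -0.508
v 1.925 -2.508 -1.637
v 1.756 -3.127 -1.08
v 2.204 -3.249 -1.326
v 2.308 -2.866 -1.67
v 1.697 -2.159 -1.318
v 1.527 -2.778 -0.761
v 1.605 -2.334 -0.491
v 1.71 -1.951 -0.836
v 1.584 -2.67 -1.272
v -3.754 1.088 0.615
v -3.047 1.043 0.741
v -4.026 0.572 1.965
v -3.256 1.532 0.885
v -3.757 1.761 0.872
v -4.257 1.595 0.708
v -4.462 1.132 0.49
v -4.252 0.644 0.345
v -3.751 0.415 0.359
v -3.252 0.58 0.523
v -0.585 0.786 -1.954
v -0.083 0.265 -1.387
v -0.235 1.894 -1.246
v 0.2 0.378 -1.705
v 0.303 0.585 -2.079
v 0.203 0.838 -2.425
v -0.078 1.079 -2.663
v -0.476 1.253 -2.739
v -0.898 1.321 -2.634
v -1.249 1.265 -2.374
v -1.448 1.101 -2.018
v -1.449 0.864 -1.646
v -1.253 0.609 -1.346
v -0.903 0.395 -1.184
v -0.481 0.271 -1.199
v 3.695 0.157 -2.636
v 4.181 0.446 -3.015
v 4.59 1.712 -1.522
v 4.105 1.423 -1.144
v 3.888 0.627 -3.088
v 4.297 1.893 -1.595
v 3.544 0.682 -3.041
v 3.953 1.949 -1.548
v 3.24 0.597 -2.885
v 3.649 1.863 -1.392
v 3.058 0.393 -2.662
v 3.468 1.66 -1.169
v 3.047 0.126 -2.433
v 3.456 1.393 -0.94
v 3.21 -0.132 -2.258
v 3.619 1.134 -0.765
v 3.503 -0.313 -2.185
v 3.912 0.953 -0.692
v 3.847 -0.369 -2.232
v 4.256 0.898 -0.739
v 4.151 -0.283 -2.388
v 4.56 0.983 -0.895
v 4.332 -0.08 -2.611
v 4.742 1.187 -1.118
v 4.344 0.187 -2.84
v 4.753 1.454 -1.347
f 2 1 4
f 2 4 3
f 4 1 5
f 4 5 3
f 5 1 6
f 5 6 3
f 6 1 7
f 6 7 3
f 7 1 8
f 7 8 3
f 8 1 9
f 8 9 3
f 9 1 10
f 9 10 3
f 10 1 11
f 10 11 3
f 11 1 12
f 11 12 3
f 12 1 2
f 12 2 3
f 13 50 29
f 50 24 53
f 29 53 18
f 50 53 29
f 13 29 25
f 29 18 30
f 25 30 14
f 29 30 25
f 13 25 34
f 25 14 35
f 34 35 20
f 25 35 34
f 13 34 46
f 34 20 49
f 46 49 23
f 34 49 46
f 13 46 50
f 46 23 54
f 50 54 24
f 46 54 50
f 14 30 41
f 30 18 44
f 41 44 22
f 30 44 41
f 18 53 31
f 53 24 52
f 31 52 17
f 53 52 31
f 24 54 51
f 54 23 47
f 51 47 15
f 54 47 51
f 23 49 48
f 49 20 36
f 48 36 19
f 49 36 48
f 20 35 40
f 35 14 37
f 40 37 21
f 35 37 40
f 16 42 28
f 42 22 43
f 28 43 17
f 42 43 28
f 16 28 26
f 28 17 27
f 26 27 15
f 28 27 26
f 16 26 33
f 26 15 32
f 33 32 19
f 26 32 33
f 16 33 38
f 33 19 39
f 38 39 21
f 33 39 38
f 16 38 42
f 38 21 45
f 42 45 22
f 38 45 42
f 17 43 31
f 43 22 44
f 31 44 18
f 43 44 31
f 15 27 51
f 27 17 52
f 51 52 24
f 27 52 51
f 19 32 48
f 32 15 47
f 48 47 23
f 32 47 48
f 21 39 40
f 39 19 36
f 40 36 20
f 39 36 40
f 22 45 41
f 45 21 37
f 41 37 14
f 45 37 41
f 56 55 58
f 56 58 57
f 58 55 59
f 58 59 57
f 59 55 60
f 59 60 57
f 60 55 61
f 60 61 57
f 61 55 62
f 61 62 57
f 62 55 63
f 62 63 57
f 63 55 64
f 63 64 57
f 64 55 56
f 64 56 57
f 66 65 68
f 66 68 67
f 68 65 69
f 68 69 67
f 69 65 70
f 69 70 67
f 70 65 71
f 70 71 67
f 71 65 72
f 71 72 67
f 72 65 73
f 72 73 67
f 73 65 74
f 73 74 67
f 74 65 75
f 74 75 67
f 75 65 76
f 75 76 67
f 76 65 77
f 76 77 67
f 77 65 78
f 77 78 67
f 78 65 79
f 78 79 67
f 79 65 66
f 79 66 67
f 81 80 84
f 81 84 82
f 82 84 85
f 82 85 83
f 84 80 86
f 84 86 85
f 85 86 87
f 85 87 83
f 86 80 88
f 86 88 87
f 87 88 89
f 87 89 83
f 88 80 90
f 88 90 89
f 89 90 91
f 89 91 83
f 90 80 92
f 90 92 91
f 91 92 93
f 91 93 83
f 92 80 94
f 92 94 93
f 93 94 95
f 93 95 83
f 94 80 96
f 94 96 95
f 95 96 97
f 95 97 83
f 96 80 98
f 96 98 97
f 97 98 99
f 97 99 83
f 98 80 100
f 98 100 99
f 99 100 101
f 99 101 83
f 100 80 102
f 100 102 101
f 101 102 103
f 101 103 83
f 102 80 104
f 102 104 103
f 103 104 105
f 103 105 83
f 104 80 81
f 104 81 105
f 105 81 82
f 105 82 83



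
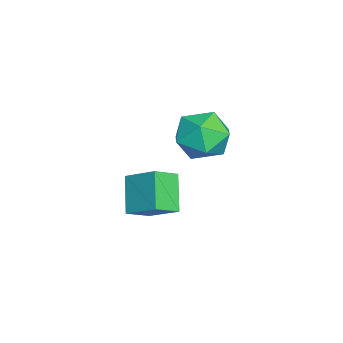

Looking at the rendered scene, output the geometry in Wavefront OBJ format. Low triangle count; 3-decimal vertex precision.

v -2.283 -2.618 0.274
v -3.222 -2.718 1.197
v -2.8 -1.995 -0.184
v -3.738 -2.096 0.739
v -1.762 -1.724 0.901
v -2.7 -1.825 1.824
v -2.278 -1.102 0.443
v -3.217 -1.202 1.366
v -2.498 -0.164 4.505
v -1.848 0.296 4.056
v -2.472 -1.216 3.464
v -1.822 -0.756 3.015
v -1.631 -1.148 3.818
v -1.647 -0.498 4.462
v -2.673 -0.422 3.058
v -2.689 0.228 3.702
v -1.956 0.137 3.161
v -1.312 -0.312 3.631
v -3.008 -0.608 3.889
v -2.364 -1.057 4.359
f 2 4 1
f 5 2 1
f 1 4 3
f 3 5 1
f 2 8 4
f 6 2 5
f 6 8 2
f 4 8 3
f 7 5 3
f 3 8 7
f 7 6 5
f 8 6 7
f 9 20 14
f 9 14 10
f 9 10 16
f 9 16 19
f 9 19 20
f 10 14 18
f 14 20 13
f 20 19 11
f 19 16 15
f 16 10 17
f 12 18 13
f 12 13 11
f 12 11 15
f 12 15 17
f 12 17 18
f 13 18 14
f 11 13 20
f 15 11 19
f 17 15 16
f 18 17 10



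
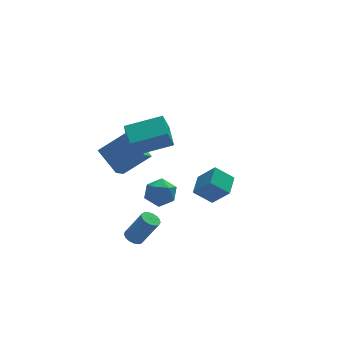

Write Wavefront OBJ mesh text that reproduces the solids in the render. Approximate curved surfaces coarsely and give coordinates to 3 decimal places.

v 2.872 1.943 -4.61
v 1.833 2.213 -3.742
v 3.491 3.144 -4.242
v 2.452 3.413 -3.374
v 3.648 1.187 -3.446
v 2.609 1.456 -2.578
v 4.267 2.387 -3.078
v 3.228 2.657 -2.21
v -0.733 -1.103 -0.428
v -0.199 -1.869 -0.176
v -1.981 -2.031 -0.604
v -1.447 -2.797 -0.352
v -1.666 -2.123 0.306
v -0.895 -1.55 0.415
v -1.285 -2.35 -1.195
v -0.514 -1.777 -1.086
v -0.54 -2.64 -0.65
v -0.776 -2.5 0.277
v -1.404 -1.4 -1.057
v -1.64 -1.26 -0.13
v -2.893 0.488 -0.14
v -1.358 0.365 1.073
v -3.551 1.902 0.836
v -2.016 1.779 2.049
v -2.324 1.201 -0.789
v -0.789 1.078 0.424
v -2.982 2.615 0.187
v -1.447 2.492 1.4
v -2.28 -1.267 2.264
v -2.672 -1.461 3.306
v -2.113 0.344 2.627
v -2.505 0.15 3.669
v -0.275 -1.63 2.951
v -0.667 -1.824 3.993
v -0.108 -0.019 3.314
v -0.5 -0.213 4.356
v -2.48 -1.629 -3.917
v -2.008 -1.791 -4.212
v -1.147 -2.152 -2.638
v -1.62 -1.991 -2.343
v -1.97 -1.519 -4.17
v -1.11 -1.88 -2.596
v -2.05 -1.272 -4.07
v -1.189 -1.634 -2.496
v -2.228 -1.108 -3.935
v -1.367 -1.469 -2.361
v -2.463 -1.062 -3.796
v -1.603 -1.424 -2.222
v -2.703 -1.147 -3.685
v -1.843 -1.508 -2.11
v -2.892 -1.342 -3.626
v -2.031 -1.704 -2.052
v -2.986 -1.603 -3.635
v -2.126 -1.965 -2.06
v -2.964 -1.87 -3.708
v -2.104 -2.231 -2.133
v -2.832 -2.082 -3.829
v -1.972 -2.443 -2.255
v -2.619 -2.19 -3.97
v -1.759 -2.551 -2.396
v -2.374 -2.17 -4.099
v -1.514 -2.531 -2.525
v -2.153 -2.026 -4.187
v -1.293 -2.387 -2.612
f 2 4 1
f 5 2 1
f 1 4 3
f 3 5 1
f 2 8 4
f 6 2 5
f 6 8 2
f 4 8 3
f 7 5 3
f 3 8 7
f 7 6 5
f 8 6 7
f 9 20 14
f 9 14 10
f 9 10 16
f 9 16 19
f 9 19 20
f 10 14 18
f 14 20 13
f 20 19 11
f 19 16 15
f 16 10 17
f 12 18 13
f 12 13 11
f 12 11 15
f 12 15 17
f 12 17 18
f 13 18 14
f 11 13 20
f 15 11 19
f 17 15 16
f 18 17 10
f 22 24 21
f 25 22 21
f 21 24 23
f 23 25 21
f 22 28 24
f 26 22 25
f 26 28 22
f 24 28 23
f 27 25 23
f 23 28 27
f 27 26 25
f 28 26 27
f 30 32 29
f 33 30 29
f 29 32 31
f 31 33 29
f 30 36 32
f 34 30 33
f 34 36 30
f 32 36 31
f 35 33 31
f 31 36 35
f 35 34 33
f 36 34 35
f 38 37 41
f 38 41 39
f 39 41 42
f 39 42 40
f 41 37 43
f 41 43 42
f 42 43 44
f 42 44 40
f 43 37 45
f 43 45 44
f 44 45 46
f 44 46 40
f 45 37 47
f 45 47 46
f 46 47 48
f 46 48 40
f 47 37 49
f 47 49 48
f 48 49 50
f 48 50 40
f 49 37 51
f 49 51 50
f 50 51 52
f 50 52 40
f 51 37 53
f 51 53 52
f 52 53 54
f 52 54 40
f 53 37 55
f 53 55 54
f 54 55 56
f 54 56 40
f 55 37 57
f 55 57 56
f 56 57 58
f 56 58 40
f 57 37 59
f 57 59 58
f 58 59 60
f 58 60 40
f 59 37 61
f 59 61 60
f 60 61 62
f 60 62 40
f 61 37 63
f 61 63 62
f 62 63 64
f 62 64 40
f 63 37 38
f 63 38 64
f 64 38 39
f 64 39 40



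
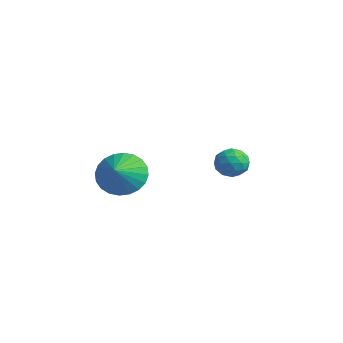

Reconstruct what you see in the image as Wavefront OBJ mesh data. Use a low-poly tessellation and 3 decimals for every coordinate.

v 0.292 -0.895 -2.148
v 0.771 -0.113 -1.774
v 0.888 -1.525 -1.592
v 0.486 -0.156 -1.517
v 0.171 -0.312 -1.357
v -0.125 -0.556 -1.316
v -0.358 -0.852 -1.403
v -0.492 -1.155 -1.602
v -0.506 -1.418 -1.885
v -0.399 -1.601 -2.208
v -0.187 -1.676 -2.521
v 0.099 -1.633 -2.778
v 0.413 -1.477 -2.939
v 0.71 -1.233 -2.979
v 0.943 -0.937 -2.893
v 1.076 -0.635 -2.693
v 1.091 -0.372 -2.411
v 0.984 -0.189 -2.088
v 0.407 4.319 -2.996
v 0.948 3.922 -2.75
v -0.348 3.618 -2.47
v 0.193 3.221 -2.224
v 0.092 3.883 -1.972
v 0.559 4.316 -2.298
v 0.041 3.224 -2.922
v 0.508 3.657 -3.248
v 0.722 3.245 -2.704
v 0.753 3.652 -2.117
v -0.153 3.888 -3.103
v -0.122 4.295 -2.516
v 0.744 4.182 -2.919
v -0.144 3.358 -2.301
v -0.203 3.747 -2.153
v 0.115 3.513 -2.008
v 0.515 4.414 -2.654
v 0.833 4.18 -2.509
v 0.33 4.157 -2.052
v -0.233 3.36 -2.711
v 0.085 3.126 -2.566
v 0.485 4.027 -3.212
v 0.803 3.793 -3.067
v 0.27 3.383 -3.168
v 0.929 3.55 -2.748
v 0.485 3.139 -2.438
v 0.396 3.141 -2.849
v 0.67 3.395 -3.04
v 0.947 3.79 -2.402
v 0.503 3.378 -2.093
v 0.444 3.767 -1.945
v 0.719 4.021 -2.137
v 0.814 3.392 -2.376
v 0.097 4.162 -3.127
v -0.347 3.75 -2.818
v -0.119 3.519 -3.083
v 0.156 3.773 -3.275
v 0.115 4.401 -2.782
v -0.329 3.99 -2.472
v -0.07 4.145 -2.18
v 0.204 4.399 -2.371
v -0.214 4.148 -2.844
f 2 1 4
f 2 4 3
f 4 1 5
f 4 5 3
f 5 1 6
f 5 6 3
f 6 1 7
f 6 7 3
f 7 1 8
f 7 8 3
f 8 1 9
f 8 9 3
f 9 1 10
f 9 10 3
f 10 1 11
f 10 11 3
f 11 1 12
f 11 12 3
f 12 1 13
f 12 13 3
f 13 1 14
f 13 14 3
f 14 1 15
f 14 15 3
f 15 1 16
f 15 16 3
f 16 1 17
f 16 17 3
f 17 1 18
f 17 18 3
f 18 1 2
f 18 2 3
f 19 56 35
f 56 30 59
f 35 59 24
f 56 59 35
f 19 35 31
f 35 24 36
f 31 36 20
f 35 36 31
f 19 31 40
f 31 20 41
f 40 41 26
f 31 41 40
f 19 40 52
f 40 26 55
f 52 55 29
f 40 55 52
f 19 52 56
f 52 29 60
f 56 60 30
f 52 60 56
f 20 36 47
f 36 24 50
f 47 50 28
f 36 50 47
f 24 59 37
f 59 30 58
f 37 58 23
f 59 58 37
f 30 60 57
f 60 29 53
f 57 53 21
f 60 53 57
f 29 55 54
f 55 26 42
f 54 42 25
f 55 42 54
f 26 41 46
f 41 20 43
f 46 43 27
f 41 43 46
f 22 48 34
f 48 28 49
f 34 49 23
f 48 49 34
f 22 34 32
f 34 23 33
f 32 33 21
f 34 33 32
f 22 32 39
f 32 21 38
f 39 38 25
f 32 38 39
f 22 39 44
f 39 25 45
f 44 45 27
f 39 45 44
f 22 44 48
f 44 27 51
f 48 51 28
f 44 51 48
f 23 49 37
f 49 28 50
f 37 50 24
f 49 50 37
f 21 33 57
f 33 23 58
f 57 58 30
f 33 58 57
f 25 38 54
f 38 21 53
f 54 53 29
f 38 53 54
f 27 45 46
f 45 25 42
f 46 42 26
f 45 42 46
f 28 51 47
f 51 27 43
f 47 43 20
f 51 43 47



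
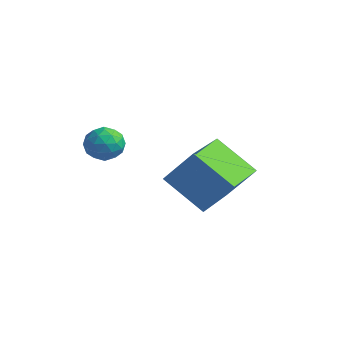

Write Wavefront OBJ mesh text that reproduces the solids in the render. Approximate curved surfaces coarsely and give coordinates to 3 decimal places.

v 0.31 -2.39 1.171
v 0.548 -2.645 0.584
v -0.468 -3.175 1.196
v -0.23 -3.43 0.609
v 0.142 -3.483 1.18
v 0.623 -2.998 1.164
v -0.543 -2.822 0.616
v -0.062 -2.337 0.6
v 0.021 -2.912 0.24
v 0.444 -3.32 0.589
v -0.364 -2.5 1.191
v 0.059 -2.908 1.54
v 0.498 -2.449 0.875
v -0.418 -3.371 0.905
v -0.199 -3.403 1.24
v -0.059 -3.552 0.895
v 0.541 -2.656 1.217
v 0.681 -2.806 0.871
v 0.442 -3.298 1.222
v -0.601 -3.014 0.909
v -0.461 -3.164 0.563
v 0.139 -2.268 0.885
v 0.279 -2.417 0.54
v -0.362 -2.522 0.558
v 0.328 -2.755 0.328
v -0.13 -3.217 0.343
v -0.313 -2.86 0.347
v -0.031 -2.574 0.338
v 0.576 -2.995 0.533
v 0.119 -3.457 0.548
v 0.337 -3.488 0.883
v 0.62 -3.203 0.874
v 0.267 -3.152 0.331
v -0.039 -2.363 1.232
v -0.496 -2.825 1.247
v -0.54 -2.617 0.906
v -0.257 -2.332 0.897
v 0.21 -2.603 1.437
v -0.248 -3.065 1.452
v 0.111 -3.246 1.442
v 0.393 -2.96 1.433
v -0.187 -2.668 1.449
v 0.864 -1.121 -1.223
v 1.634 -0.57 -0.022
v 0.192 0.903 -1.721
v 0.963 1.454 -0.52
v 2.317 -0.894 -2.26
v 3.088 -0.343 -1.059
v 1.646 1.13 -2.758
v 2.416 1.681 -1.557
f 1 38 17
f 38 12 41
f 17 41 6
f 38 41 17
f 1 17 13
f 17 6 18
f 13 18 2
f 17 18 13
f 1 13 22
f 13 2 23
f 22 23 8
f 13 23 22
f 1 22 34
f 22 8 37
f 34 37 11
f 22 37 34
f 1 34 38
f 34 11 42
f 38 42 12
f 34 42 38
f 2 18 29
f 18 6 32
f 29 32 10
f 18 32 29
f 6 41 19
f 41 12 40
f 19 40 5
f 41 40 19
f 12 42 39
f 42 11 35
f 39 35 3
f 42 35 39
f 11 37 36
f 37 8 24
f 36 24 7
f 37 24 36
f 8 23 28
f 23 2 25
f 28 25 9
f 23 25 28
f 4 30 16
f 30 10 31
f 16 31 5
f 30 31 16
f 4 16 14
f 16 5 15
f 14 15 3
f 16 15 14
f 4 14 21
f 14 3 20
f 21 20 7
f 14 20 21
f 4 21 26
f 21 7 27
f 26 27 9
f 21 27 26
f 4 26 30
f 26 9 33
f 30 33 10
f 26 33 30
f 5 31 19
f 31 10 32
f 19 32 6
f 31 32 19
f 3 15 39
f 15 5 40
f 39 40 12
f 15 40 39
f 7 20 36
f 20 3 35
f 36 35 11
f 20 35 36
f 9 27 28
f 27 7 24
f 28 24 8
f 27 24 28
f 10 33 29
f 33 9 25
f 29 25 2
f 33 25 29
f 44 46 43
f 47 44 43
f 43 46 45
f 45 47 43
f 44 50 46
f 48 44 47
f 48 50 44
f 46 50 45
f 49 47 45
f 45 50 49
f 49 48 47
f 50 48 49



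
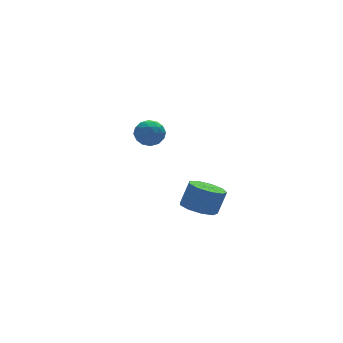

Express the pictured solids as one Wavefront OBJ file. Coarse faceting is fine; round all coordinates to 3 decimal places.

v -4.281 -3.842 -2.024
v -3.724 -3.073 -2.368
v -3.142 -2.909 -1.061
v -3.699 -3.678 -0.716
v -4.328 -2.839 -2.129
v -3.747 -2.674 -0.822
v -4.91 -3.074 -1.84
v -4.329 -2.909 -0.533
v -5.198 -3.669 -1.638
v -4.616 -3.504 -0.33
v -5.056 -4.344 -1.615
v -4.475 -4.18 -0.308
v -4.552 -4.785 -1.784
v -3.97 -4.621 -0.477
v -3.921 -4.785 -2.065
v -3.339 -4.62 -0.758
v -3.458 -4.343 -2.326
v -2.876 -4.179 -1.019
v -3.38 -3.667 -2.446
v -2.799 -3.503 -1.139
v -4.293 3.454 -0.81
v -3.715 3.778 -0.195
v -4.245 2.142 -0.165
v -3.667 2.466 0.45
v -4.527 2.744 0.447
v -4.557 3.555 0.048
v -3.403 2.365 -0.408
v -3.433 3.176 -0.807
v -3.165 3.105 0.054
v -3.86 3.339 0.583
v -4.1 2.581 -0.943
v -4.795 2.815 -0.414
v -4.008 3.731 -0.559
v -3.952 2.189 0.199
v -4.457 2.352 0.197
v -4.118 2.543 0.559
v -4.503 3.6 -0.416
v -4.164 3.791 -0.054
v -4.641 3.183 0.323
v -3.796 2.129 -0.306
v -3.457 2.32 0.056
v -3.842 3.377 -0.919
v -3.503 3.568 -0.557
v -3.319 2.737 -0.683
v -3.345 3.526 -0.051
v -3.317 2.755 0.328
v -3.162 2.695 -0.177
v -3.179 3.172 -0.411
v -3.754 3.664 0.26
v -3.726 2.892 0.639
v -4.231 3.056 0.637
v -4.249 3.533 0.402
v -3.431 3.268 0.406
v -4.234 3.028 -0.999
v -4.206 2.256 -0.62
v -3.711 2.387 -0.762
v -3.729 2.864 -0.997
v -4.643 3.165 -0.688
v -4.615 2.394 -0.309
v -4.781 2.748 0.051
v -4.798 3.225 -0.183
v -4.529 2.652 -0.766
f 2 1 5
f 2 5 3
f 3 5 6
f 3 6 4
f 5 1 7
f 5 7 6
f 6 7 8
f 6 8 4
f 7 1 9
f 7 9 8
f 8 9 10
f 8 10 4
f 9 1 11
f 9 11 10
f 10 11 12
f 10 12 4
f 11 1 13
f 11 13 12
f 12 13 14
f 12 14 4
f 13 1 15
f 13 15 14
f 14 15 16
f 14 16 4
f 15 1 17
f 15 17 16
f 16 17 18
f 16 18 4
f 17 1 19
f 17 19 18
f 18 19 20
f 18 20 4
f 19 1 2
f 19 2 20
f 20 2 3
f 20 3 4
f 21 58 37
f 58 32 61
f 37 61 26
f 58 61 37
f 21 37 33
f 37 26 38
f 33 38 22
f 37 38 33
f 21 33 42
f 33 22 43
f 42 43 28
f 33 43 42
f 21 42 54
f 42 28 57
f 54 57 31
f 42 57 54
f 21 54 58
f 54 31 62
f 58 62 32
f 54 62 58
f 22 38 49
f 38 26 52
f 49 52 30
f 38 52 49
f 26 61 39
f 61 32 60
f 39 60 25
f 61 60 39
f 32 62 59
f 62 31 55
f 59 55 23
f 62 55 59
f 31 57 56
f 57 28 44
f 56 44 27
f 57 44 56
f 28 43 48
f 43 22 45
f 48 45 29
f 43 45 48
f 24 50 36
f 50 30 51
f 36 51 25
f 50 51 36
f 24 36 34
f 36 25 35
f 34 35 23
f 36 35 34
f 24 34 41
f 34 23 40
f 41 40 27
f 34 40 41
f 24 41 46
f 41 27 47
f 46 47 29
f 41 47 46
f 24 46 50
f 46 29 53
f 50 53 30
f 46 53 50
f 25 51 39
f 51 30 52
f 39 52 26
f 51 52 39
f 23 35 59
f 35 25 60
f 59 60 32
f 35 60 59
f 27 40 56
f 40 23 55
f 56 55 31
f 40 55 56
f 29 47 48
f 47 27 44
f 48 44 28
f 47 44 48
f 30 53 49
f 53 29 45
f 49 45 22
f 53 45 49



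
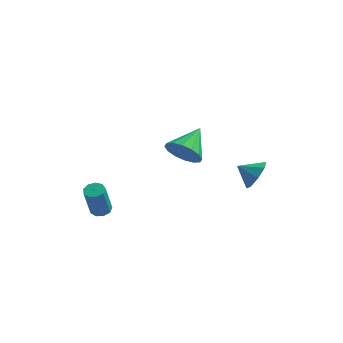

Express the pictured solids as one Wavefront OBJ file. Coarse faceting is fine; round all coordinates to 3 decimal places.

v -3.891 -1.996 -3.074
v -3.33 -1.81 -2.969
v -3.508 -2.339 -1.1
v -4.069 -2.524 -1.206
v -3.594 -1.502 -2.906
v -3.772 -2.031 -1.038
v -3.997 -1.425 -2.923
v -4.174 -1.954 -1.054
v -4.35 -1.615 -3.01
v -4.528 -2.143 -1.141
v -4.489 -1.983 -3.127
v -4.666 -2.511 -1.259
v -4.348 -2.357 -3.22
v -4.525 -2.886 -1.351
v -3.993 -2.562 -3.244
v -4.171 -3.091 -1.376
v -3.591 -2.502 -3.189
v -3.768 -3.031 -1.321
v -3.329 -2.205 -3.08
v -3.507 -2.734 -1.212
v 3.63 1.599 -1.468
v 4.114 1.337 -0.622
v 2.59 1.541 -0.892
v 4.033 2.102 -0.691
v 3.716 2.573 -1.216
v 3.348 2.473 -1.889
v 3.145 1.861 -2.315
v 3.226 1.095 -2.246
v 3.544 0.625 -1.721
v 3.911 0.725 -1.048
v 0.429 -1.471 1.795
v 1.298 -1.373 1.162
v 0.891 0.191 2.685
v 0.888 -1.111 0.886
v 0.355 -0.946 0.854
v -0.158 -0.921 1.074
v -0.514 -1.044 1.488
v -0.617 -1.281 1.984
v -0.44 -1.568 2.429
v -0.03 -1.83 2.705
v 0.503 -1.995 2.736
v 1.017 -2.02 2.516
v 1.372 -1.897 2.103
v 1.476 -1.661 1.607
f 2 1 5
f 2 5 3
f 3 5 6
f 3 6 4
f 5 1 7
f 5 7 6
f 6 7 8
f 6 8 4
f 7 1 9
f 7 9 8
f 8 9 10
f 8 10 4
f 9 1 11
f 9 11 10
f 10 11 12
f 10 12 4
f 11 1 13
f 11 13 12
f 12 13 14
f 12 14 4
f 13 1 15
f 13 15 14
f 14 15 16
f 14 16 4
f 15 1 17
f 15 17 16
f 16 17 18
f 16 18 4
f 17 1 19
f 17 19 18
f 18 19 20
f 18 20 4
f 19 1 2
f 19 2 20
f 20 2 3
f 20 3 4
f 22 21 24
f 22 24 23
f 24 21 25
f 24 25 23
f 25 21 26
f 25 26 23
f 26 21 27
f 26 27 23
f 27 21 28
f 27 28 23
f 28 21 29
f 28 29 23
f 29 21 30
f 29 30 23
f 30 21 22
f 30 22 23
f 32 31 34
f 32 34 33
f 34 31 35
f 34 35 33
f 35 31 36
f 35 36 33
f 36 31 37
f 36 37 33
f 37 31 38
f 37 38 33
f 38 31 39
f 38 39 33
f 39 31 40
f 39 40 33
f 40 31 41
f 40 41 33
f 41 31 42
f 41 42 33
f 42 31 43
f 42 43 33
f 43 31 44
f 43 44 33
f 44 31 32
f 44 32 33



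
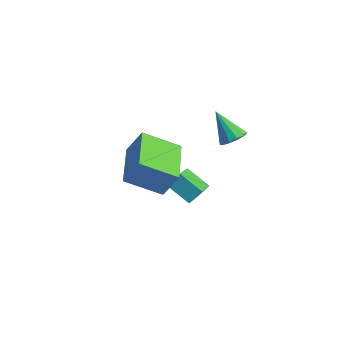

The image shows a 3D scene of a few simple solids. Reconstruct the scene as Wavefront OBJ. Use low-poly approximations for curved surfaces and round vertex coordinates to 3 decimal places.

v -2.186 1.803 -2.995
v -3.266 1.513 -2.372
v -1.983 2.339 -2.394
v -3.064 2.049 -1.772
v -1.536 0.811 -2.328
v -2.617 0.521 -1.706
v -1.334 1.347 -1.728
v -2.414 1.057 -1.105
v -2.381 -2.015 0.273
v -1.877 -1.582 1.482
v -3.956 -0.527 0.396
v -3.452 -0.094 1.606
v -1.308 -0.806 -0.606
v -0.804 -0.373 0.604
v -2.883 0.682 -0.482
v -2.379 1.115 0.727
v 0.252 1.589 2.685
v 0.559 2.05 2.985
v -0.712 1.471 3.855
v 0.306 2.207 2.792
v 0.036 2.169 2.566
v -0.166 1.946 2.377
v -0.236 1.61 2.286
v -0.15 1.267 2.322
v 0.063 1.027 2.473
v 0.336 0.965 2.691
v 0.582 1.101 2.908
v 0.723 1.392 3.053
v 0.715 1.746 3.082
f 2 4 1
f 5 2 1
f 1 4 3
f 3 5 1
f 2 8 4
f 6 2 5
f 6 8 2
f 4 8 3
f 7 5 3
f 3 8 7
f 7 6 5
f 8 6 7
f 10 12 9
f 13 10 9
f 9 12 11
f 11 13 9
f 10 16 12
f 14 10 13
f 14 16 10
f 12 16 11
f 15 13 11
f 11 16 15
f 15 14 13
f 16 14 15
f 18 17 20
f 18 20 19
f 20 17 21
f 20 21 19
f 21 17 22
f 21 22 19
f 22 17 23
f 22 23 19
f 23 17 24
f 23 24 19
f 24 17 25
f 24 25 19
f 25 17 26
f 25 26 19
f 26 17 27
f 26 27 19
f 27 17 28
f 27 28 19
f 28 17 29
f 28 29 19
f 29 17 18
f 29 18 19



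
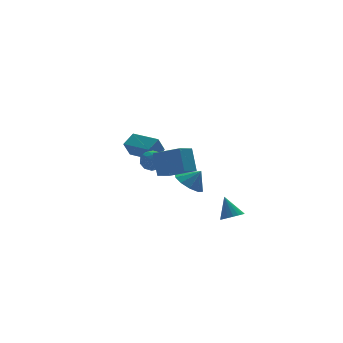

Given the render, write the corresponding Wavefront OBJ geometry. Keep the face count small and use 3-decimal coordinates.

v 0.956 1.888 -3.32
v 1.789 1.837 -3.907
v 1.604 1.632 -2.38
v 1.73 2.431 -3.704
v 1.375 2.818 -3.355
v 0.86 2.849 -2.992
v 0.382 2.514 -2.755
v 0.124 1.939 -2.733
v 0.183 1.345 -2.936
v 0.538 0.959 -3.286
v 1.053 0.927 -3.648
v 1.531 1.263 -3.886
v -0.966 2.345 -1.295
v -1.489 2.084 -0.27
v -1.798 3.952 -1.311
v -2.322 3.691 -0.286
v -0.158 2.769 -0.774
v -0.682 2.508 0.251
v -0.991 4.376 -0.79
v -1.514 4.115 0.235
v -2.625 -0.999 0.29
v -2.281 -1.391 0.809
v -3.619 -1.629 0.471
v -3.275 -2.021 0.99
v -3.431 -1.311 1.108
v -2.816 -0.922 0.996
v -3.084 -2.098 0.284
v -2.469 -1.709 0.172
v -2.565 -2.071 0.805
v -2.779 -1.585 1.315
v -3.121 -1.435 -0.035
v -3.335 -0.949 0.475
v -2.366 -1.14 0.533
v -3.534 -1.88 0.747
v -3.626 -1.463 0.816
v -3.424 -1.694 1.121
v -2.68 -0.864 0.643
v -2.478 -1.095 0.948
v -3.154 -1.048 1.125
v -3.422 -1.925 0.332
v -3.22 -2.156 0.637
v -2.476 -1.326 0.159
v -2.274 -1.557 0.464
v -2.746 -1.972 0.155
v -2.33 -1.77 0.836
v -2.915 -2.14 0.943
v -2.802 -2.185 0.528
v -2.441 -1.956 0.462
v -2.457 -1.484 1.136
v -3.041 -1.854 1.243
v -3.132 -1.437 1.312
v -2.771 -1.208 1.246
v -2.623 -1.883 1.134
v -2.859 -1.166 0.037
v -3.443 -1.536 0.144
v -3.129 -1.812 0.034
v -2.768 -1.583 -0.032
v -2.985 -0.88 0.337
v -3.57 -1.25 0.444
v -3.459 -1.064 0.818
v -3.098 -0.835 0.752
v -3.277 -1.137 0.146
v 0.494 -4.33 -3.169
v 1 -3.9 -3.392
v 0.386 -3.57 -1.951
v 0.741 -3.764 -3.5
v 0.433 -3.74 -3.542
v 0.137 -3.833 -3.51
v -0.088 -4.024 -3.411
v -0.198 -4.276 -3.264
v -0.171 -4.538 -3.098
v -0.012 -4.759 -2.947
v 0.247 -4.895 -2.839
v 0.555 -4.919 -2.797
v 0.85 -4.826 -2.829
v 1.075 -4.635 -2.928
v 1.185 -4.383 -3.075
v 1.158 -4.121 -3.241
v -2.553 -4.616 1.061
v -2.431 -3.802 2.386
v -3.526 -3.359 0.378
v -3.403 -2.544 1.703
v -1.557 -4.076 0.637
v -1.434 -3.261 1.962
v -2.529 -2.818 -0.046
v -2.407 -2.004 1.279
f 2 1 4
f 2 4 3
f 4 1 5
f 4 5 3
f 5 1 6
f 5 6 3
f 6 1 7
f 6 7 3
f 7 1 8
f 7 8 3
f 8 1 9
f 8 9 3
f 9 1 10
f 9 10 3
f 10 1 11
f 10 11 3
f 11 1 12
f 11 12 3
f 12 1 2
f 12 2 3
f 14 16 13
f 17 14 13
f 13 16 15
f 15 17 13
f 14 20 16
f 18 14 17
f 18 20 14
f 16 20 15
f 19 17 15
f 15 20 19
f 19 18 17
f 20 18 19
f 21 58 37
f 58 32 61
f 37 61 26
f 58 61 37
f 21 37 33
f 37 26 38
f 33 38 22
f 37 38 33
f 21 33 42
f 33 22 43
f 42 43 28
f 33 43 42
f 21 42 54
f 42 28 57
f 54 57 31
f 42 57 54
f 21 54 58
f 54 31 62
f 58 62 32
f 54 62 58
f 22 38 49
f 38 26 52
f 49 52 30
f 38 52 49
f 26 61 39
f 61 32 60
f 39 60 25
f 61 60 39
f 32 62 59
f 62 31 55
f 59 55 23
f 62 55 59
f 31 57 56
f 57 28 44
f 56 44 27
f 57 44 56
f 28 43 48
f 43 22 45
f 48 45 29
f 43 45 48
f 24 50 36
f 50 30 51
f 36 51 25
f 50 51 36
f 24 36 34
f 36 25 35
f 34 35 23
f 36 35 34
f 24 34 41
f 34 23 40
f 41 40 27
f 34 40 41
f 24 41 46
f 41 27 47
f 46 47 29
f 41 47 46
f 24 46 50
f 46 29 53
f 50 53 30
f 46 53 50
f 25 51 39
f 51 30 52
f 39 52 26
f 51 52 39
f 23 35 59
f 35 25 60
f 59 60 32
f 35 60 59
f 27 40 56
f 40 23 55
f 56 55 31
f 40 55 56
f 29 47 48
f 47 27 44
f 48 44 28
f 47 44 48
f 30 53 49
f 53 29 45
f 49 45 22
f 53 45 49
f 64 63 66
f 64 66 65
f 66 63 67
f 66 67 65
f 67 63 68
f 67 68 65
f 68 63 69
f 68 69 65
f 69 63 70
f 69 70 65
f 70 63 71
f 70 71 65
f 71 63 72
f 71 72 65
f 72 63 73
f 72 73 65
f 73 63 74
f 73 74 65
f 74 63 75
f 74 75 65
f 75 63 76
f 75 76 65
f 76 63 77
f 76 77 65
f 77 63 78
f 77 78 65
f 78 63 64
f 78 64 65
f 80 82 79
f 83 80 79
f 79 82 81
f 81 83 79
f 80 86 82
f 84 80 83
f 84 86 80
f 82 86 81
f 85 83 81
f 81 86 85
f 85 84 83
f 86 84 85



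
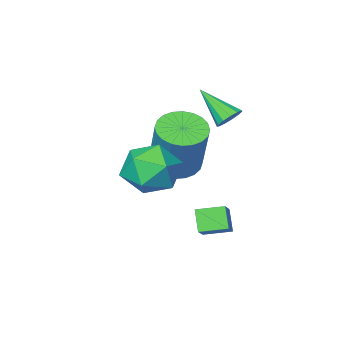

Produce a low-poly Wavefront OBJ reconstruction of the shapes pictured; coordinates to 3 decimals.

v 1.903 2.731 -1.136
v 1.721 2.241 -0.479
v 1.164 3.234 -0.966
v 0.982 2.744 -0.308
v 2.418 3.296 -0.572
v 2.236 2.806 0.086
v 1.679 3.799 -0.401
v 1.497 3.309 0.256
v 1.121 -0.149 0.464
v 1.523 0.495 0.104
v 1.821 1.392 2.035
v 1.419 0.749 2.396
v 1.214 0.603 0.101
v 1.512 1.5 2.032
v 0.891 0.597 0.154
v 1.188 1.494 2.085
v 0.602 0.477 0.254
v 0.9 1.375 2.185
v 0.393 0.263 0.386
v 0.691 1.16 2.317
v 0.294 -0.015 0.53
v 0.592 0.882 2.461
v 0.322 -0.313 0.664
v 0.62 0.585 2.595
v 0.471 -0.585 0.768
v 0.769 0.312 2.699
v 0.719 -0.792 0.825
v 1.017 0.105 2.756
v 1.028 -0.9 0.828
v 1.326 -0.003 2.759
v 1.352 -0.894 0.775
v 1.649 0.003 2.706
v 1.64 -0.775 0.675
v 1.938 0.123 2.606
v 1.849 -0.56 0.543
v 2.147 0.337 2.474
v 1.948 -0.282 0.399
v 2.246 0.615 2.33
v 1.92 0.015 0.265
v 2.218 0.913 2.196
v 1.771 0.288 0.161
v 2.069 1.185 2.092
v 0.008 1.2 2.647
v 0.487 1.309 2.553
v 0.432 0.14 3.573
v 0.411 1.469 2.771
v 0.206 1.544 2.95
v -0.061 1.51 3.033
v -0.306 1.377 2.993
v -0.451 1.188 2.843
v -0.451 1.003 2.631
v -0.304 0.88 2.424
v -0.059 0.859 2.287
v 0.208 0.946 2.265
v 0.412 1.114 2.364
v 2.861 3.18 2.416
v 3.464 3.588 1.733
v 3.976 2.052 2.727
v 4.579 2.46 2.044
v 4.387 2.947 2.894
v 3.698 3.644 2.702
v 3.742 1.996 1.758
v 3.053 2.693 1.566
v 4.009 2.856 1.326
v 4.407 3.444 2.028
v 3.033 2.196 2.432
v 3.431 2.784 3.134
f 2 4 1
f 5 2 1
f 1 4 3
f 3 5 1
f 2 8 4
f 6 2 5
f 6 8 2
f 4 8 3
f 7 5 3
f 3 8 7
f 7 6 5
f 8 6 7
f 10 9 13
f 10 13 11
f 11 13 14
f 11 14 12
f 13 9 15
f 13 15 14
f 14 15 16
f 14 16 12
f 15 9 17
f 15 17 16
f 16 17 18
f 16 18 12
f 17 9 19
f 17 19 18
f 18 19 20
f 18 20 12
f 19 9 21
f 19 21 20
f 20 21 22
f 20 22 12
f 21 9 23
f 21 23 22
f 22 23 24
f 22 24 12
f 23 9 25
f 23 25 24
f 24 25 26
f 24 26 12
f 25 9 27
f 25 27 26
f 26 27 28
f 26 28 12
f 27 9 29
f 27 29 28
f 28 29 30
f 28 30 12
f 29 9 31
f 29 31 30
f 30 31 32
f 30 32 12
f 31 9 33
f 31 33 32
f 32 33 34
f 32 34 12
f 33 9 35
f 33 35 34
f 34 35 36
f 34 36 12
f 35 9 37
f 35 37 36
f 36 37 38
f 36 38 12
f 37 9 39
f 37 39 38
f 38 39 40
f 38 40 12
f 39 9 41
f 39 41 40
f 40 41 42
f 40 42 12
f 41 9 10
f 41 10 42
f 42 10 11
f 42 11 12
f 44 43 46
f 44 46 45
f 46 43 47
f 46 47 45
f 47 43 48
f 47 48 45
f 48 43 49
f 48 49 45
f 49 43 50
f 49 50 45
f 50 43 51
f 50 51 45
f 51 43 52
f 51 52 45
f 52 43 53
f 52 53 45
f 53 43 54
f 53 54 45
f 54 43 55
f 54 55 45
f 55 43 44
f 55 44 45
f 56 67 61
f 56 61 57
f 56 57 63
f 56 63 66
f 56 66 67
f 57 61 65
f 61 67 60
f 67 66 58
f 66 63 62
f 63 57 64
f 59 65 60
f 59 60 58
f 59 58 62
f 59 62 64
f 59 64 65
f 60 65 61
f 58 60 67
f 62 58 66
f 64 62 63
f 65 64 57



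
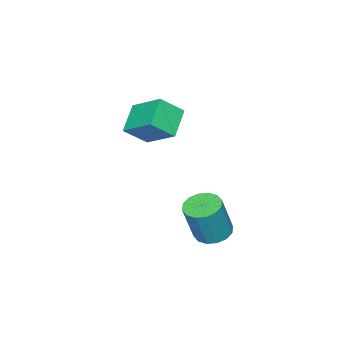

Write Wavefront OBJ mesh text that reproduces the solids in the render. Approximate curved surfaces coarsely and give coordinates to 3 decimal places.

v -3.074 0.265 -0.421
v -4.092 -0.11 0.296
v -2.965 1.62 0.442
v -3.983 1.245 1.159
v -2.357 -0.265 0.321
v -3.375 -0.64 1.038
v -2.248 1.09 1.184
v -3.266 0.715 1.901
v -2.928 3.372 -3.823
v -2.257 3.211 -4.061
v -1.701 3.127 -2.435
v -2.372 3.288 -2.197
v -2.265 3.588 -4.038
v -1.709 3.505 -2.413
v -2.451 3.907 -3.958
v -1.895 3.824 -2.333
v -2.765 4.083 -3.842
v -2.208 3.999 -2.217
v -3.122 4.068 -3.72
v -2.566 3.984 -2.095
v -3.428 3.867 -3.626
v -2.871 3.783 -2.001
v -3.599 3.533 -3.585
v -3.043 3.449 -1.959
v -3.591 3.155 -3.607
v -3.035 3.072 -1.982
v -3.405 2.836 -3.687
v -2.849 2.753 -2.062
v -3.092 2.661 -3.803
v -2.535 2.577 -2.178
v -2.734 2.676 -3.925
v -2.178 2.592 -2.3
v -2.429 2.877 -4.019
v -1.872 2.793 -2.394
f 2 4 1
f 5 2 1
f 1 4 3
f 3 5 1
f 2 8 4
f 6 2 5
f 6 8 2
f 4 8 3
f 7 5 3
f 3 8 7
f 7 6 5
f 8 6 7
f 10 9 13
f 10 13 11
f 11 13 14
f 11 14 12
f 13 9 15
f 13 15 14
f 14 15 16
f 14 16 12
f 15 9 17
f 15 17 16
f 16 17 18
f 16 18 12
f 17 9 19
f 17 19 18
f 18 19 20
f 18 20 12
f 19 9 21
f 19 21 20
f 20 21 22
f 20 22 12
f 21 9 23
f 21 23 22
f 22 23 24
f 22 24 12
f 23 9 25
f 23 25 24
f 24 25 26
f 24 26 12
f 25 9 27
f 25 27 26
f 26 27 28
f 26 28 12
f 27 9 29
f 27 29 28
f 28 29 30
f 28 30 12
f 29 9 31
f 29 31 30
f 30 31 32
f 30 32 12
f 31 9 33
f 31 33 32
f 32 33 34
f 32 34 12
f 33 9 10
f 33 10 34
f 34 10 11
f 34 11 12



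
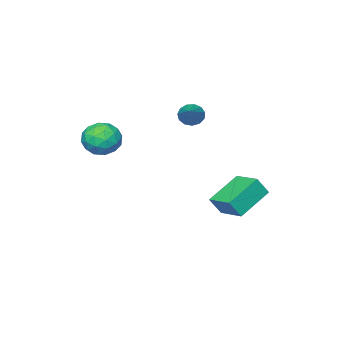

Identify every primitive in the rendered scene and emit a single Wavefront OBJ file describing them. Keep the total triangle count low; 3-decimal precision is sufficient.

v -2.357 0.042 -1.979
v -1.884 -0.224 -1.116
v -2.156 1.451 -1.656
v -1.683 1.185 -0.792
v -0.677 0.015 -2.908
v -0.204 -0.251 -2.044
v -0.476 1.424 -2.584
v -0.003 1.158 -1.721
v -2.399 -3.594 1.516
v -1.93 -3.908 1.237
v -0.961 -2.306 2.484
v -2.018 -3.644 1.017
v -2.227 -3.364 0.955
v -2.491 -3.157 1.071
v -2.726 -3.089 1.329
v -2.857 -3.181 1.646
v -2.842 -3.404 1.921
v -2.687 -3.688 2.068
v -2.441 -3.941 2.04
v -2.181 -4.085 1.845
v -1.991 -4.073 1.545
v 3.105 -2.602 1.15
v 3.86 -2.27 1.615
v 3.08 -3.83 2.065
v 3.835 -3.498 2.53
v 3 -3.059 2.608
v 3.016 -2.3 2.042
v 3.924 -3.8 1.638
v 3.94 -3.041 1.072
v 4.366 -3.011 1.917
v 3.795 -2.553 2.516
v 3.145 -3.547 1.164
v 2.574 -3.089 1.763
v 3.484 -2.328 1.302
v 3.456 -3.772 2.378
v 2.965 -3.513 2.423
v 3.408 -3.319 2.697
v 2.988 -2.346 1.553
v 3.432 -2.151 1.827
v 2.927 -2.614 2.41
v 3.508 -3.949 1.853
v 3.952 -3.754 2.127
v 3.532 -2.781 0.983
v 3.975 -2.587 1.257
v 4.013 -3.486 1.27
v 4.226 -2.569 1.753
v 4.211 -3.29 2.291
v 4.264 -3.468 1.766
v 4.273 -3.022 1.434
v 3.89 -2.299 2.105
v 3.875 -3.021 2.643
v 3.385 -2.763 2.689
v 3.394 -2.317 2.356
v 4.187 -2.735 2.282
v 3.065 -3.079 1.037
v 3.05 -3.801 1.575
v 3.546 -3.783 1.324
v 3.555 -3.337 0.991
v 2.729 -2.81 1.389
v 2.714 -3.531 1.927
v 2.667 -3.078 2.246
v 2.676 -2.632 1.914
v 2.753 -3.365 1.398
f 2 4 1
f 5 2 1
f 1 4 3
f 3 5 1
f 2 8 4
f 6 2 5
f 6 8 2
f 4 8 3
f 7 5 3
f 3 8 7
f 7 6 5
f 8 6 7
f 10 9 12
f 10 12 11
f 12 9 13
f 12 13 11
f 13 9 14
f 13 14 11
f 14 9 15
f 14 15 11
f 15 9 16
f 15 16 11
f 16 9 17
f 16 17 11
f 17 9 18
f 17 18 11
f 18 9 19
f 18 19 11
f 19 9 20
f 19 20 11
f 20 9 21
f 20 21 11
f 21 9 10
f 21 10 11
f 22 59 38
f 59 33 62
f 38 62 27
f 59 62 38
f 22 38 34
f 38 27 39
f 34 39 23
f 38 39 34
f 22 34 43
f 34 23 44
f 43 44 29
f 34 44 43
f 22 43 55
f 43 29 58
f 55 58 32
f 43 58 55
f 22 55 59
f 55 32 63
f 59 63 33
f 55 63 59
f 23 39 50
f 39 27 53
f 50 53 31
f 39 53 50
f 27 62 40
f 62 33 61
f 40 61 26
f 62 61 40
f 33 63 60
f 63 32 56
f 60 56 24
f 63 56 60
f 32 58 57
f 58 29 45
f 57 45 28
f 58 45 57
f 29 44 49
f 44 23 46
f 49 46 30
f 44 46 49
f 25 51 37
f 51 31 52
f 37 52 26
f 51 52 37
f 25 37 35
f 37 26 36
f 35 36 24
f 37 36 35
f 25 35 42
f 35 24 41
f 42 41 28
f 35 41 42
f 25 42 47
f 42 28 48
f 47 48 30
f 42 48 47
f 25 47 51
f 47 30 54
f 51 54 31
f 47 54 51
f 26 52 40
f 52 31 53
f 40 53 27
f 52 53 40
f 24 36 60
f 36 26 61
f 60 61 33
f 36 61 60
f 28 41 57
f 41 24 56
f 57 56 32
f 41 56 57
f 30 48 49
f 48 28 45
f 49 45 29
f 48 45 49
f 31 54 50
f 54 30 46
f 50 46 23
f 54 46 50



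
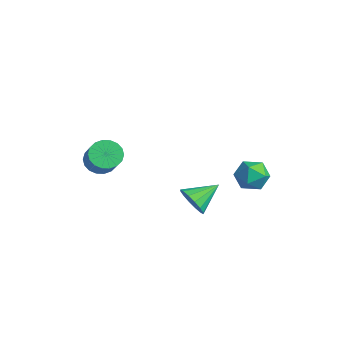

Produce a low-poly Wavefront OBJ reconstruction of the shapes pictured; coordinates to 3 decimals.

v -3.391 -3.531 1.778
v -2.875 -4.088 1.112
v -1.472 -4.466 2.516
v -1.989 -3.909 3.182
v -2.704 -3.676 1.052
v -1.301 -4.054 2.456
v -2.67 -3.236 1.136
v -1.267 -3.614 2.54
v -2.778 -2.854 1.347
v -1.375 -3.232 2.751
v -3.008 -2.607 1.644
v -1.605 -2.984 3.047
v -3.314 -2.542 1.967
v -1.911 -2.92 3.37
v -3.635 -2.673 2.252
v -2.232 -3.051 3.656
v -3.908 -2.974 2.444
v -2.505 -3.352 3.848
v -4.079 -3.386 2.504
v -2.676 -3.764 3.908
v -4.113 -3.826 2.42
v -2.71 -4.204 3.824
v -4.005 -4.208 2.209
v -2.602 -4.586 3.613
v -3.775 -4.456 1.913
v -2.372 -4.833 3.316
v -3.469 -4.52 1.59
v -2.066 -4.898 2.993
v -3.148 -4.389 1.304
v -1.745 -4.767 2.708
v 1.751 -0.585 0.313
v 2.422 -0.24 -0.417
v 1.769 1.145 1.147
v 1.928 -0.137 -0.62
v 1.387 -0.154 -0.573
v 0.944 -0.287 -0.288
v 0.716 -0.499 0.158
v 0.766 -0.735 0.645
v 1.08 -0.93 1.043
v 1.574 -1.033 1.246
v 2.115 -1.015 1.199
v 2.559 -0.883 0.914
v 2.786 -0.67 0.469
v 2.736 -0.435 -0.019
v 0.703 4.274 0.921
v 1.805 4.514 0.72
v 1.135 2.486 1.16
v 2.237 2.726 0.959
v 1.735 3.1 1.919
v 1.468 4.205 1.771
v 1.472 2.795 0.109
v 1.205 3.9 -0.039
v 2.281 3.6 0.218
v 2.443 3.788 1.337
v 0.497 3.212 0.543
v 0.659 3.4 1.662
f 2 1 5
f 2 5 3
f 3 5 6
f 3 6 4
f 5 1 7
f 5 7 6
f 6 7 8
f 6 8 4
f 7 1 9
f 7 9 8
f 8 9 10
f 8 10 4
f 9 1 11
f 9 11 10
f 10 11 12
f 10 12 4
f 11 1 13
f 11 13 12
f 12 13 14
f 12 14 4
f 13 1 15
f 13 15 14
f 14 15 16
f 14 16 4
f 15 1 17
f 15 17 16
f 16 17 18
f 16 18 4
f 17 1 19
f 17 19 18
f 18 19 20
f 18 20 4
f 19 1 21
f 19 21 20
f 20 21 22
f 20 22 4
f 21 1 23
f 21 23 22
f 22 23 24
f 22 24 4
f 23 1 25
f 23 25 24
f 24 25 26
f 24 26 4
f 25 1 27
f 25 27 26
f 26 27 28
f 26 28 4
f 27 1 29
f 27 29 28
f 28 29 30
f 28 30 4
f 29 1 2
f 29 2 30
f 30 2 3
f 30 3 4
f 32 31 34
f 32 34 33
f 34 31 35
f 34 35 33
f 35 31 36
f 35 36 33
f 36 31 37
f 36 37 33
f 37 31 38
f 37 38 33
f 38 31 39
f 38 39 33
f 39 31 40
f 39 40 33
f 40 31 41
f 40 41 33
f 41 31 42
f 41 42 33
f 42 31 43
f 42 43 33
f 43 31 44
f 43 44 33
f 44 31 32
f 44 32 33
f 45 56 50
f 45 50 46
f 45 46 52
f 45 52 55
f 45 55 56
f 46 50 54
f 50 56 49
f 56 55 47
f 55 52 51
f 52 46 53
f 48 54 49
f 48 49 47
f 48 47 51
f 48 51 53
f 48 53 54
f 49 54 50
f 47 49 56
f 51 47 55
f 53 51 52
f 54 53 46

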